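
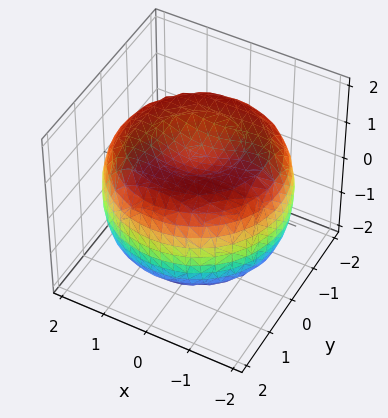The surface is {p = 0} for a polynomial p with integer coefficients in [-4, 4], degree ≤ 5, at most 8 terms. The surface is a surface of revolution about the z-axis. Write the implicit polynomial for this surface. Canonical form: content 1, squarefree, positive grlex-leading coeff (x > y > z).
x^4 + 2*x^2*y^2 + y^4 - 3*x^2 - 3*y^2 + 3*z^2 - 3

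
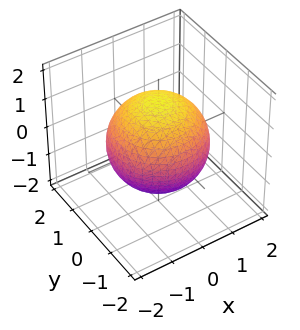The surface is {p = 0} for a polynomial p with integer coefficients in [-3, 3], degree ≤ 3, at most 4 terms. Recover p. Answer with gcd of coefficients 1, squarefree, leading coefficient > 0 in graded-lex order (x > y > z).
deg p = 2. Bounded and convex; a quadric.
Symmetries: the z ↦ −z reflection is a symmetry, so z appears only in even powers; the z-axis is an axis of rotation, so x and y enter only as x² + y².
Against the integer gridlines: a circular section at z = -1 has radius exactly 1.
Assembling these constraints gives the stated polynomial.

x^2 + y^2 + z^2 - 2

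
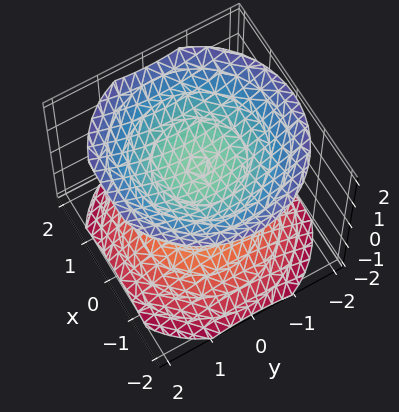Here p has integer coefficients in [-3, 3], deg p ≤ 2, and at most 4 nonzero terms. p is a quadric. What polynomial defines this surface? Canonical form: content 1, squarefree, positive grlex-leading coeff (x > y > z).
2*x^2 + 2*y^2 - 3*z^2 + 3

(a) I count 2 distinct pieces. They look like related sheets of one shape, so recover p as a whole.
(b) deg p = 2. Two separate bowl-shaped sheets opening away from each other; a quadric.
(c) By symmetry, every cross-section ⟂ z is a circle, so x, y appear only via x² + y²; the z ↦ −z reflection is a symmetry, so z appears only in even powers.
(d) Observable constraints: the z-axis gridline crossings are at z ∈ {-1, 1}; it misses every integer gridline on the x-axis; it misses every integer gridline on the y-axis.
(e) The integer polynomial consistent with all of this is the stated p.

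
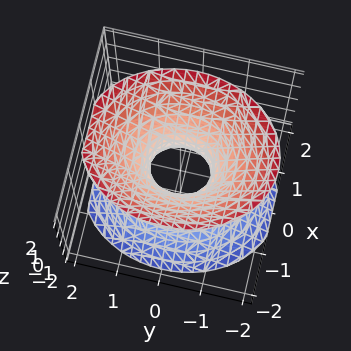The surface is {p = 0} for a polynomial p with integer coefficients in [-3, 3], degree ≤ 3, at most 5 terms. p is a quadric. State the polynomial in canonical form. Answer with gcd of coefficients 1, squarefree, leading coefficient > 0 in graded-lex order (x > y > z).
3*x^2 + 2*y^2 - 2*z^2 - 1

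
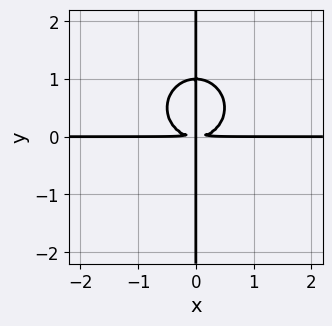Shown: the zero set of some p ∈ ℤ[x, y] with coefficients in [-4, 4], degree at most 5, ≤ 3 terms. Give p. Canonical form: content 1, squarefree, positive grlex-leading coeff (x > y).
1. deg p = 4. The shape is more complex than any degree-3 curve.
2. Against the integer gridlines: every point of the y-axis in the box is on the curve; every point of the x-axis in the box is on the curve.
3. Fitting integer coefficients to these (and the overall shape) gives p.

x^3*y + x*y^3 - x*y^2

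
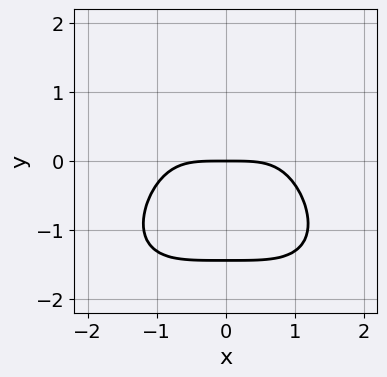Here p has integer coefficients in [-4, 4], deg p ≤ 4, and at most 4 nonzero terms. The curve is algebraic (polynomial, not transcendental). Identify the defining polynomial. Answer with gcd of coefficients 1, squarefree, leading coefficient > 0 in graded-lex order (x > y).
x^4 + y^4 + 3*y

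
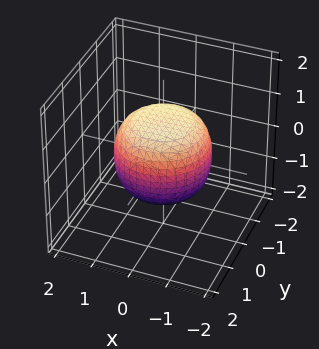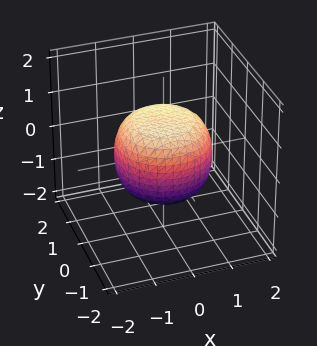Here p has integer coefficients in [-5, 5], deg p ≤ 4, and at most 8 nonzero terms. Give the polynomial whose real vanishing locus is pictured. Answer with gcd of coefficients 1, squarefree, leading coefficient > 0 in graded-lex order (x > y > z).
2*x^4 + 4*x^2*y^2 + 2*y^4 - x^2 - y^2 + 3*z^2 - 3

(a) The degree is 4 — the shape is more complex than any degree-3 surface.
(b) Symmetries: rotational symmetry about the z-axis ⇒ p depends on x, y only through x² + y².
(c) Reading off the gridlines: a circular section at z = -1 has radius between 0 and 1; among the integer gridlines, it crosses the z-axis at z ∈ {-1, 1}.
(d) Matching integer coefficients to the picture gives p.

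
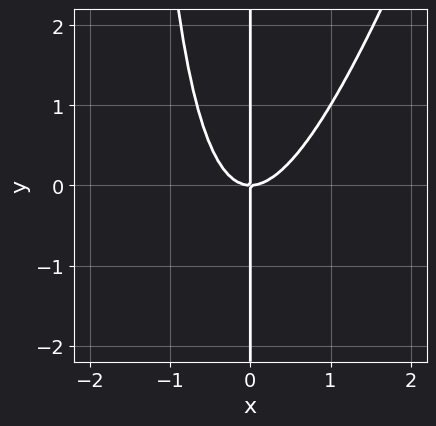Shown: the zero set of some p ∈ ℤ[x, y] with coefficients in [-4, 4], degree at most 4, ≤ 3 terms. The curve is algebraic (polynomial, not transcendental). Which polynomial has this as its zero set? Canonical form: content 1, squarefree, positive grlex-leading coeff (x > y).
(a) deg p = 3. No degree-2 curve has this shape.
(b) Observable constraints: it crosses the x-axis at the gridline x = 0; the visible y-axis segment lies entirely on the curve.
(c) Fitting integer coefficients to these (and the overall shape) gives p.

3*x^3 - x^2*y - 2*x*y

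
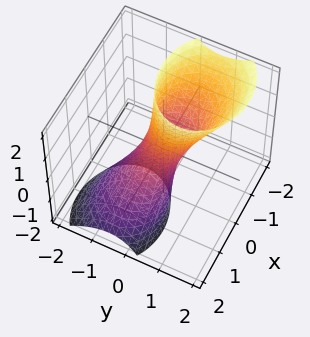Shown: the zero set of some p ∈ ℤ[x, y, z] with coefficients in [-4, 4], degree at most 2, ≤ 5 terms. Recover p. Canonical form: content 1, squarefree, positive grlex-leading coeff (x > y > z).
deg p = 2.
Checking where it meets the axes: no z-intercept at any integer in the box.
Fitting integer coefficients to these (and the overall shape) gives p.

2*x^2 + 2*x*z + 3*y^2 - 2*y*z - 1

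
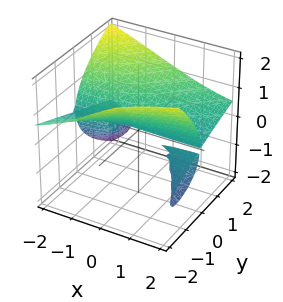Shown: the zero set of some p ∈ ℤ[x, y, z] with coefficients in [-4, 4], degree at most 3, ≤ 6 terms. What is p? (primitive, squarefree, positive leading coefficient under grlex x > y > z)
First, I count 3 distinct pieces. They look like related sheets of one shape, so recover p as a whole.
Then, degree: no degree-2 surface has this shape, so deg p = 3.
Next, observable constraints: one y-axis crossing is at y = 0; every point of the x-axis in the box is on the surface; one z-axis crossing is at z = 0.
Finally, assembling these constraints gives the stated polynomial.

3*x*y*z + y*z^2 + 3*z^3 - 2*y^2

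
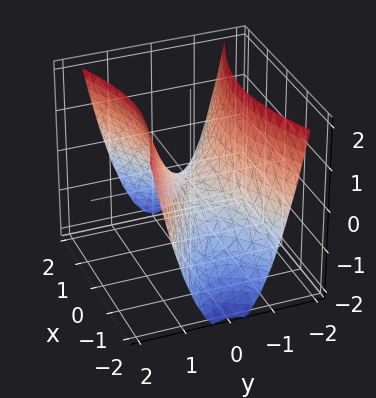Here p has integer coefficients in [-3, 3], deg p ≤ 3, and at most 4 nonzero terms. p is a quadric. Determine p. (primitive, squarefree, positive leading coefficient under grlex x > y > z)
x^2 - 3*y^2 + 2*z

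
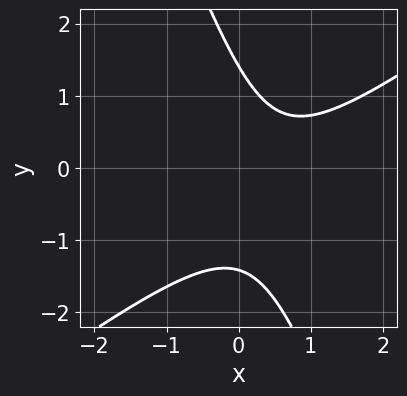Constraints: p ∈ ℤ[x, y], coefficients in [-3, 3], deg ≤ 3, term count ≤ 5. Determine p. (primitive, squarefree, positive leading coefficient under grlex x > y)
deg p = 2.
Observable constraints: it misses every integer gridline on the x-axis.
Solving for integer coefficients yields p as stated.

2*x^2 - 2*x*y - y^2 - 2*x + 2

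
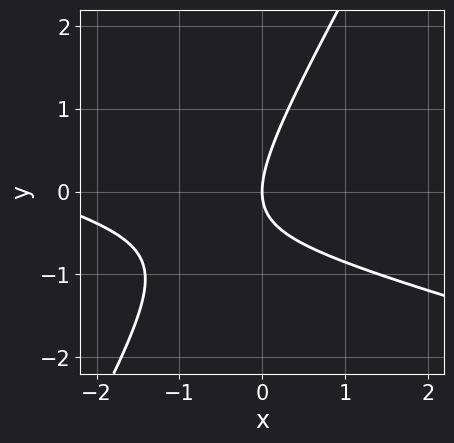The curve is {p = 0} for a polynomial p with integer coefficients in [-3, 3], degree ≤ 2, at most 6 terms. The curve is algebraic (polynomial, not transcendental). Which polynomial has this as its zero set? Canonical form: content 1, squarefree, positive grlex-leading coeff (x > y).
x^2 + 3*x*y - 2*y^2 + 3*x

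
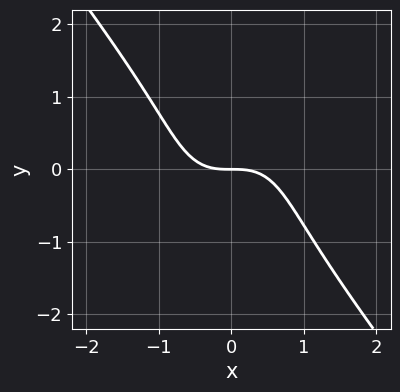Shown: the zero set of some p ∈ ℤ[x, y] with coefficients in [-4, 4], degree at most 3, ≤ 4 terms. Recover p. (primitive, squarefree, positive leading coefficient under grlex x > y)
2*x^3 + y^3 + 2*y

First, deg p = 3.
Then, from the axis intercepts and sections: it crosses the y-axis at the gridline y = 0; one x-axis crossing is at x = 0.
Finally, assembling these constraints gives the stated polynomial.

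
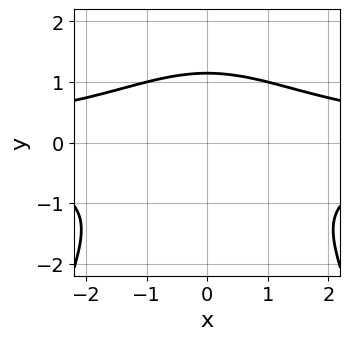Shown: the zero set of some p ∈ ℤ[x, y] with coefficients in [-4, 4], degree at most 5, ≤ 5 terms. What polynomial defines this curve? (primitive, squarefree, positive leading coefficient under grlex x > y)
x^2*y^2 + 2*y^3 - 3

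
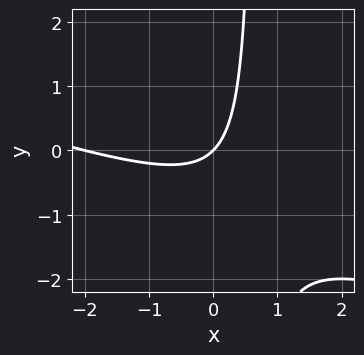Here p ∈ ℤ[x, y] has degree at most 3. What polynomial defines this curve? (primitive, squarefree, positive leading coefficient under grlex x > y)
1. The degree is 2 — the shape is more complex than any degree-1 curve.
2. Against the integer gridlines: among the integer gridlines, it crosses the x-axis at x ∈ {-2, 0}; it crosses the y-axis at the gridline y = 0.
3. Matching integer coefficients to the picture gives p.

x^2 + 3*x*y + 2*x - 2*y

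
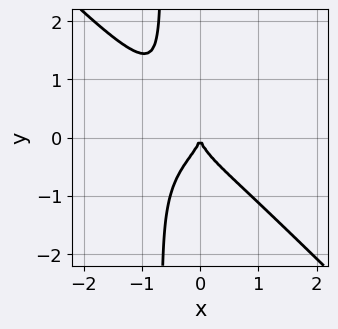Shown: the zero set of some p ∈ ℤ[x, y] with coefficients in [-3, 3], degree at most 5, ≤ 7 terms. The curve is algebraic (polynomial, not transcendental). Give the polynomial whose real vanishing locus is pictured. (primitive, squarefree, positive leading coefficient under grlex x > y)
1. deg p = 4.
2. Reading off the gridlines: it meets the x-axis at x = 0 (among the integer gridlines); it meets the y-axis at y = 0 (among the integer gridlines).
3. The integer polynomial consistent with all of this is the stated p.

3*x^4 + 3*x*y^3 + 2*x^3 + 2*y^3 + 2*x^2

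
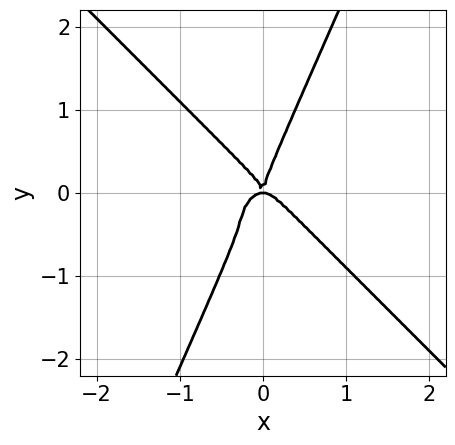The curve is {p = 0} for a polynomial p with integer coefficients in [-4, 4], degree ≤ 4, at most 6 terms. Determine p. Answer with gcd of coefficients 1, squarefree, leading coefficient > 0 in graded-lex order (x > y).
3*x^4 + 2*x*y^3 - y^4 + x^2*y

1. deg p = 4.
2. Reading off the gridlines: one y-axis crossing is at y = 0; it meets the x-axis at x = 0 (among the integer gridlines).
3. Together with the visible shape, these determine p as stated.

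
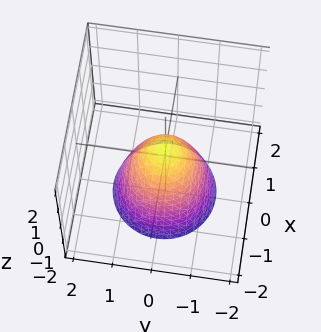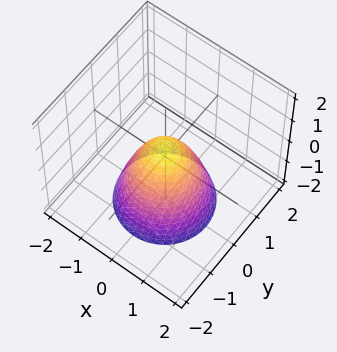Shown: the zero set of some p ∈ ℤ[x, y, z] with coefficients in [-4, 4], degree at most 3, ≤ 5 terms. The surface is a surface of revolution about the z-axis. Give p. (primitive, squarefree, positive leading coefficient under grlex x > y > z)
1. The degree is 2 — no degree-1 surface has this shape.
2. Symmetry: the z-axis is an axis of rotation, so x and y enter only as x² + y².
3. Against the integer gridlines: a circular section at z = -2 has radius between 1 and 2.
4. Matching integer coefficients to the picture gives p.

3*x^2 + 3*y^2 + 2*z - 1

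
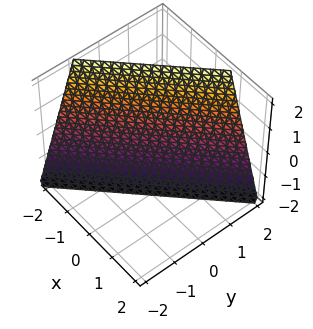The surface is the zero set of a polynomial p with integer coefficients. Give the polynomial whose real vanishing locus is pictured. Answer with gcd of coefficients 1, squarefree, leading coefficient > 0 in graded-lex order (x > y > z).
First, degree: every cross-section is a straight line — this is a plane, so deg p = 1.
Then, against the integer gridlines: it meets the z-axis at z = -2 (among the integer gridlines).
Finally, together with the visible shape, these determine p as stated.

3*x - 3*y + z + 2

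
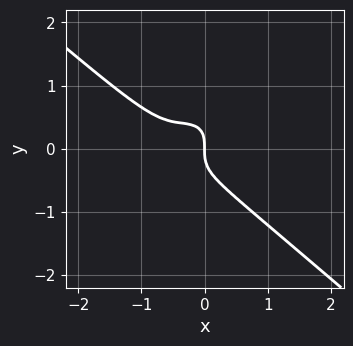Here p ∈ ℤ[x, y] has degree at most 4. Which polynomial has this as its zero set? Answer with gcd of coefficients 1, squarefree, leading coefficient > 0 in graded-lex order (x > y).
(a) The degree is 3 — no degree-2 curve has this shape.
(b) Reading off the gridlines: it meets the y-axis at y = 0 (among the integer gridlines); it meets the x-axis at x = 0 (among the integer gridlines).
(c) The integer polynomial consistent with all of this is the stated p.

2*x^3 - x*y^2 + 2*y^3 + 2*x^2 + x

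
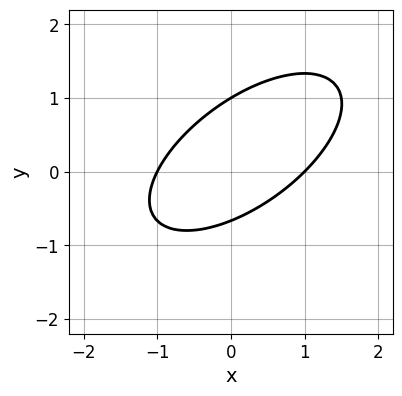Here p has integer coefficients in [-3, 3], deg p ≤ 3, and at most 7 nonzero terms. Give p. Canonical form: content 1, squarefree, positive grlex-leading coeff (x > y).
First, deg p = 2. No degree-1 curve has this shape.
Then, reading off the gridlines: one y-axis crossing is at y = 1; the x-axis gridline crossings are at x ∈ {-1, 1}.
Finally, fitting integer coefficients to these (and the overall shape) gives p.

2*x^2 - 3*x*y + 3*y^2 - y - 2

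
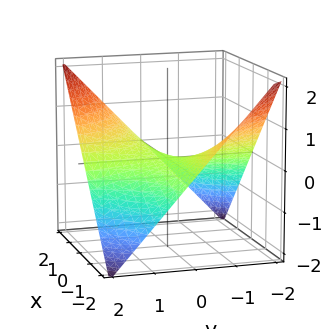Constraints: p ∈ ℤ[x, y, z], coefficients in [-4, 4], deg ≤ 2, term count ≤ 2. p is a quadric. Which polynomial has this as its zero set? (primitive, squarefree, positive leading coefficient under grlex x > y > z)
(a) Degree: a saddle surface; a quadric, so deg p = 2.
(b) From the visible intercepts: the visible y-axis segment lies entirely on the surface; one z-axis crossing is at z = 0; the visible x-axis segment lies entirely on the surface.
(c) Fitting integer coefficients to these (and the overall shape) gives p.

x*y - 2*z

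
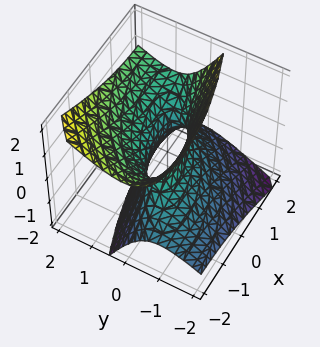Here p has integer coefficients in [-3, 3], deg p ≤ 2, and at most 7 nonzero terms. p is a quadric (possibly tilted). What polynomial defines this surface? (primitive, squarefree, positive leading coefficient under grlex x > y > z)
x^2 - 2*x*y + 3*y^2 - 3*y*z - 2*z^2 - 1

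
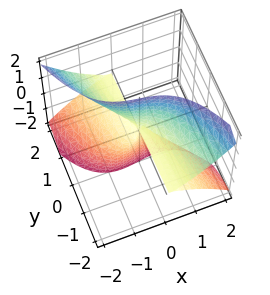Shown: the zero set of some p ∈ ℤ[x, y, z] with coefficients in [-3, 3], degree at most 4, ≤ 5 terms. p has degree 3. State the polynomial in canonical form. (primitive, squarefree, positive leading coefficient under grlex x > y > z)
2*x^3 + 3*y*z^2 + x*z

(a) deg p = 3. The shape is more complex than any degree-2 surface.
(b) Checking where it meets the axes: the visible z-axis segment lies entirely on the surface; every point of the y-axis in the box is on the surface.
(c) These observations pin down the coefficients.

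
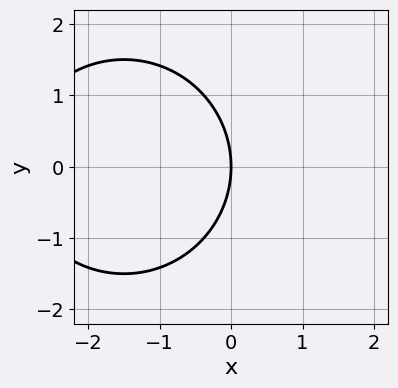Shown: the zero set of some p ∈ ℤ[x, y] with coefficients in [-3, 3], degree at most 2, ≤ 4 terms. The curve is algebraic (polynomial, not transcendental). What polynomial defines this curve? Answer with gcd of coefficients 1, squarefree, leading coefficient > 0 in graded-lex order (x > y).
(a) The degree is 2 — a generic line meets the curve in up to 2 points.
(b) Symmetries: mirror symmetry y ↦ −y ⇒ only even powers of y.
(c) Reading off the gridlines: it crosses the x-axis at the gridline x = 0; it crosses the y-axis at the gridline y = 0.
(d) These observations pin down the coefficients.

x^2 + y^2 + 3*x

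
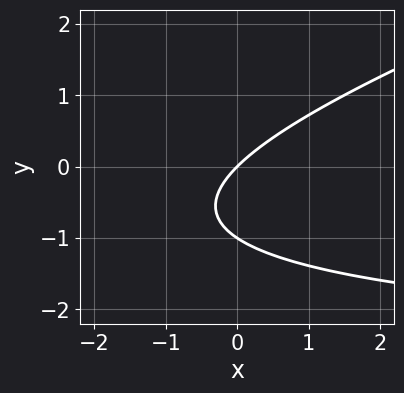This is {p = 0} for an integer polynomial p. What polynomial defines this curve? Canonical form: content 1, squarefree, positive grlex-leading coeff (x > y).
x*y - 3*y^2 + 3*x - 3*y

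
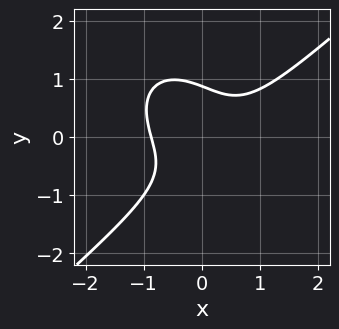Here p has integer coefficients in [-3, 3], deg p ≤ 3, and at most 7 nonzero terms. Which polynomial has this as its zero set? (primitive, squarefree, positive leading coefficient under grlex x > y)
1. The degree is 3 — no degree-2 curve has this shape.
2. Putting this together gives p.

3*x^3 - x^2*y - 3*y^3 - 3*x*y + 2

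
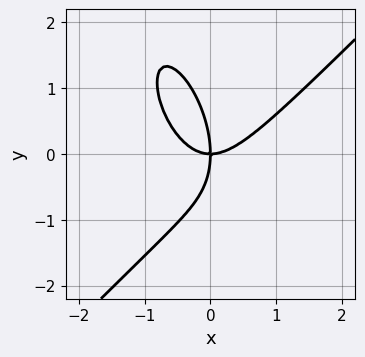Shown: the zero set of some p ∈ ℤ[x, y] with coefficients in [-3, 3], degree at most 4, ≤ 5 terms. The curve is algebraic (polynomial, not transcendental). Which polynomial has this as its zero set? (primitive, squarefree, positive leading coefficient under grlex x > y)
First, the degree is 3 — a generic line meets the curve in up to 3 points.
Then, against the integer gridlines: it meets the x-axis at x = 0 (among the integer gridlines); it crosses the y-axis at the gridline y = 0.
Finally, fitting integer coefficients to these (and the overall shape) gives p.

3*x^3 - x^2*y - x*y^2 - y^3 - 3*x*y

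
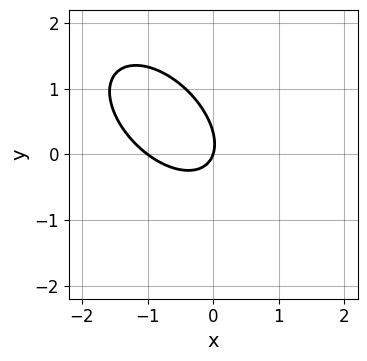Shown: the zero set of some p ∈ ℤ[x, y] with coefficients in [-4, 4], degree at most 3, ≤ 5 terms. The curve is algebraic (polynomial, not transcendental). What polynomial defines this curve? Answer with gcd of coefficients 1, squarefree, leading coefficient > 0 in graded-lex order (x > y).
3*x^2 + 3*x*y + 3*y^2 + 3*x - y

First, deg p = 2.
Next, observable constraints: one y-axis crossing is at y = 0; the x-axis gridline crossings are at x ∈ {-1, 0}.
Finally, solving for integer coefficients yields p as stated.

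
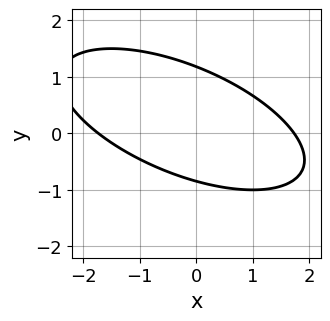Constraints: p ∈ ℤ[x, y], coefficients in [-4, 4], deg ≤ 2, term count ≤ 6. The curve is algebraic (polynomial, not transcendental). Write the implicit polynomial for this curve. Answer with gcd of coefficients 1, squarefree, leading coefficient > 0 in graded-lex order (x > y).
x^2 + 2*x*y + 3*y^2 - y - 3

First, deg p = 2. The shape is more complex than any degree-1 curve.
Finally, solving for integer coefficients yields p as stated.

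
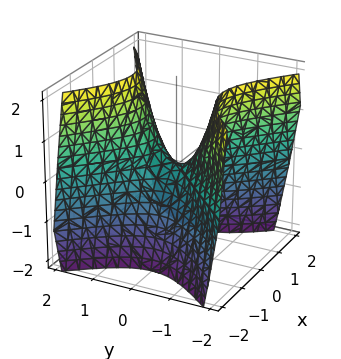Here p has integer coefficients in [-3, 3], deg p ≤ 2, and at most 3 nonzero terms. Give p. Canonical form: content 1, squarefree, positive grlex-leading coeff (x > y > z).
Degree: a saddle surface; a quadric, so deg p = 2.
Symmetries: the y ↦ −y reflection is a symmetry, so y appears only in even powers; mirror symmetry x ↦ −x ⇒ only even powers of x.
Observable constraints: it crosses the x-axis at the gridline x = 0; it meets the y-axis at y = 0 (among the integer gridlines).
Putting this together gives p.

3*x^2 - 3*y^2 + 2*z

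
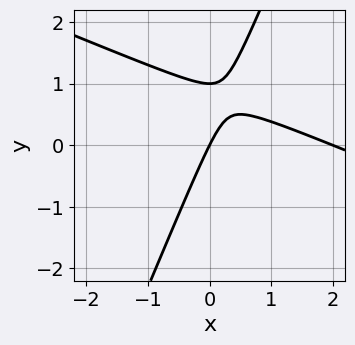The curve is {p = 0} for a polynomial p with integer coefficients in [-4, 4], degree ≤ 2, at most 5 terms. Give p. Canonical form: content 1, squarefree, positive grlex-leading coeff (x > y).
x^2 + 2*x*y - y^2 - 2*x + y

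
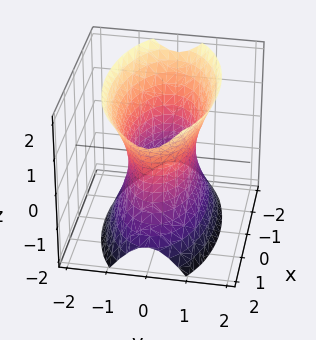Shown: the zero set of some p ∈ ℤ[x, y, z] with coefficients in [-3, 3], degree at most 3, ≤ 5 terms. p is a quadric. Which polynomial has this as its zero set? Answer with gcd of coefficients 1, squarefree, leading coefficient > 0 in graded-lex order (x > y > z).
deg p = 2. One connected sheet with a waist; a quadric.
Symmetries: mirror symmetry x ↦ −x ⇒ only even powers of x; the y ↦ −y reflection is a symmetry, so y appears only in even powers; the z ↦ −z reflection is a symmetry, so z appears only in even powers.
Against the integer gridlines: it misses every integer gridline on the z-axis.
Solving for integer coefficients yields p as stated.

x^2 + 3*y^2 - z^2 - 2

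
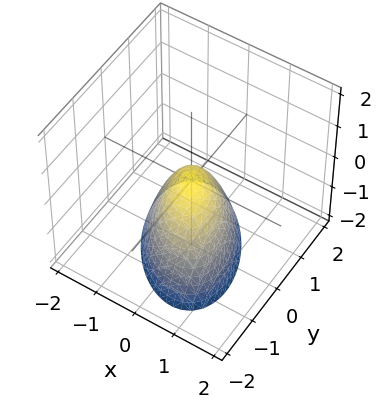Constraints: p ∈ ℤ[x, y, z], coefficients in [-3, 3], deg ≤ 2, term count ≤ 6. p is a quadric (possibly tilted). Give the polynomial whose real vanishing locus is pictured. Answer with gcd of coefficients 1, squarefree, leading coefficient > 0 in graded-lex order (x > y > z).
3*x^2 + 2*x*y + 2*y^2 + 2*z

(a) deg p = 2.
(b) From the visible intercepts: it crosses the x-axis at the gridline x = 0; it crosses the y-axis at the gridline y = 0; one z-axis crossing is at z = 0.
(c) The integer polynomial consistent with all of this is the stated p.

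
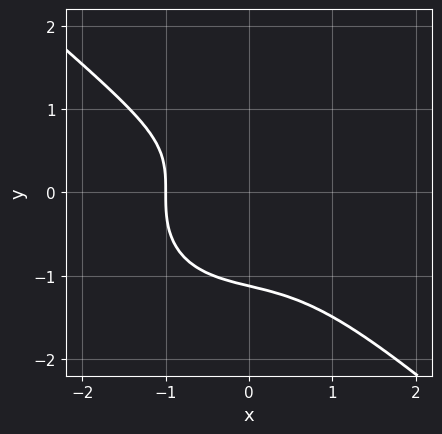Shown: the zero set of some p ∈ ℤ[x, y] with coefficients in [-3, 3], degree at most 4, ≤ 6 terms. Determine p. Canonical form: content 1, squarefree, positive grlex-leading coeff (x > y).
2*x^3 + 3*y^3 - 2*x*y - 2*y + 2

(a) The degree is 3 — the shape is more complex than any degree-2 curve.
(b) Against the integer gridlines: it crosses the x-axis at the gridline x = -1.
(c) Fitting integer coefficients to these (and the overall shape) gives p.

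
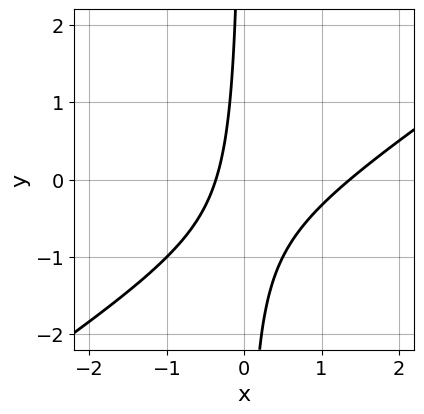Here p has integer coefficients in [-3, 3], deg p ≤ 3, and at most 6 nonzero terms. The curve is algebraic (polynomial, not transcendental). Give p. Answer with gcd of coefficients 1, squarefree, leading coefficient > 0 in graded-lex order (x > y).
Degree: the shape is more complex than any degree-1 curve, so deg p = 2.
Observable constraints: no y-intercept at any integer in the box.
Matching integer coefficients to the picture gives p.

2*x^2 - 3*x*y - 2*x - 1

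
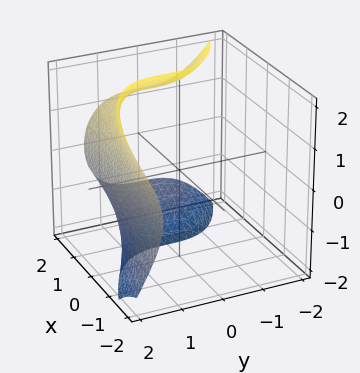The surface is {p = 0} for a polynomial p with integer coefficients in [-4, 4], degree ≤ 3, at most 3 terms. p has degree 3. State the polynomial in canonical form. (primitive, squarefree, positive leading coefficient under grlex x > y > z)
x*z^2 + y^3 - 3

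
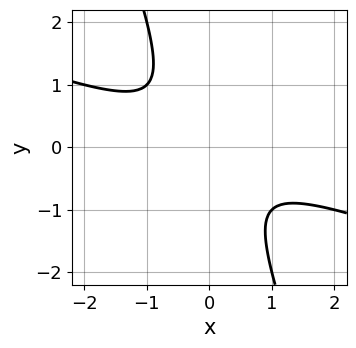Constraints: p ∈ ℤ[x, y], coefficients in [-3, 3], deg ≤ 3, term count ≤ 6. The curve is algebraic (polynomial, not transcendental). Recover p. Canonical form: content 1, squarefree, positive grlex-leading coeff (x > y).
x^2 + 3*x*y + y^2 + 1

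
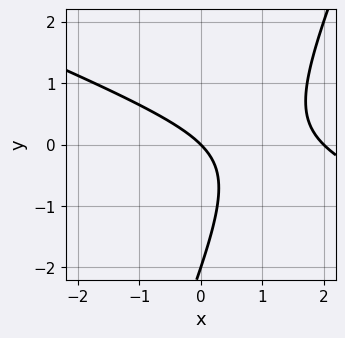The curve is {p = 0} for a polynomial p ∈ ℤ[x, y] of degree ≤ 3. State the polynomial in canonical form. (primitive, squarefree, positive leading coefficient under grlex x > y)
First, deg p = 2. The shape is more complex than any degree-1 curve.
Next, observable constraints: among the integer gridlines, it crosses the y-axis at y ∈ {-2, 0}; the x-axis gridline crossings are at x ∈ {0, 2}.
Finally, assembling these constraints gives the stated polynomial.

x^2 + 2*x*y - y^2 - 2*x - 2*y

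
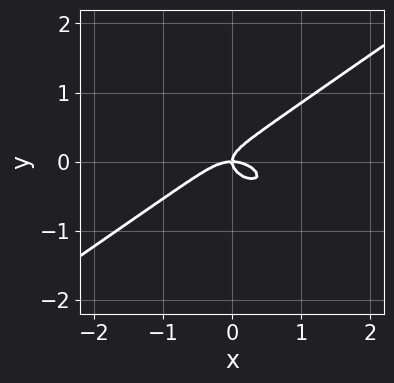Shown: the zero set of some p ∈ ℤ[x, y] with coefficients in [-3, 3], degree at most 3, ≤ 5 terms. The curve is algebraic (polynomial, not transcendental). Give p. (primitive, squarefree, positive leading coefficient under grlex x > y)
x^3 - 3*y^3 + x*y

First, deg p = 3. No degree-2 curve has this shape.
Then, reading off the gridlines: it meets the y-axis at y = 0 (among the integer gridlines); it crosses the x-axis at the gridline x = 0.
Finally, together with the visible shape, these determine p as stated.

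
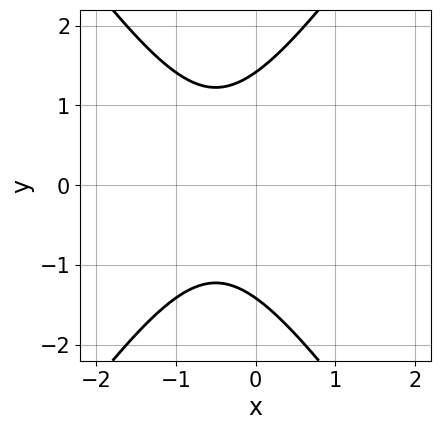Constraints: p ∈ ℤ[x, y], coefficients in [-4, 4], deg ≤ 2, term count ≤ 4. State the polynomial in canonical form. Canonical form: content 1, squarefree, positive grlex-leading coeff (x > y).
2*x^2 - y^2 + 2*x + 2

First, degree: a generic line meets the curve in up to 2 points, so deg p = 2.
Then, symmetries: mirror symmetry y ↦ −y ⇒ only even powers of y.
Then, observable constraints: it misses every integer gridline on the x-axis.
Finally, solving for integer coefficients yields p as stated.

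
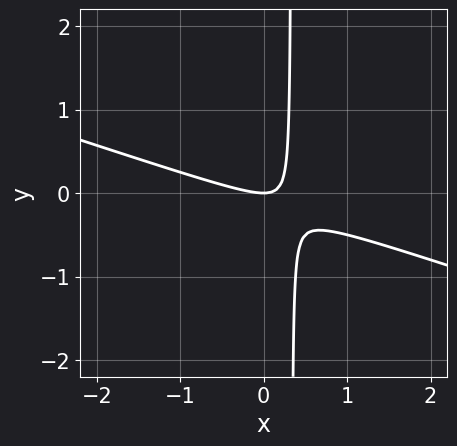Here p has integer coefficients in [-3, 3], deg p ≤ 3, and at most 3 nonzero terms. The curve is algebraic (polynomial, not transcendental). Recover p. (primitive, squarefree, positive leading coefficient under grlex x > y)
x^2 + 3*x*y - y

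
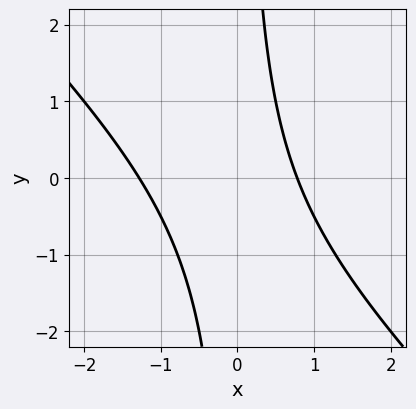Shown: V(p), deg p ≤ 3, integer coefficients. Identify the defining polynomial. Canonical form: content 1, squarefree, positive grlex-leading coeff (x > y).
2*x^2 + 2*x*y + x - 2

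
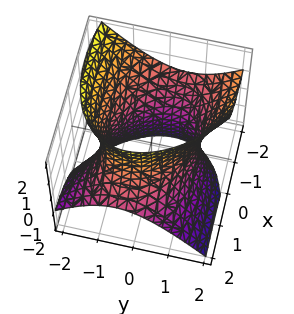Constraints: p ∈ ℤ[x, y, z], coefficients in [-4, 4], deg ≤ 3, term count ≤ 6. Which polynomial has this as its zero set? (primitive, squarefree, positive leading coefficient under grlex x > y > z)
x^2 + x*y + 2*x*z + 2*y^2 - z^2 - 3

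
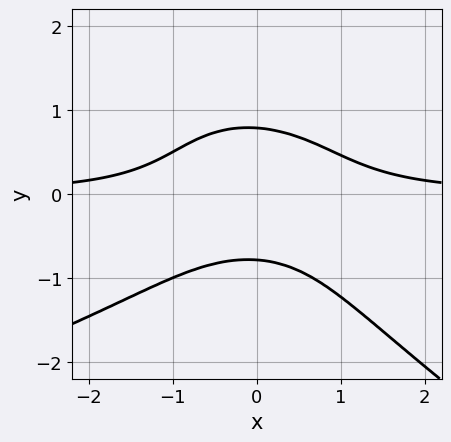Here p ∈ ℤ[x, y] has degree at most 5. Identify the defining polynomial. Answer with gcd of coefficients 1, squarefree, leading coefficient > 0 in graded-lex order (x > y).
x*y^3 + 2*y^4 + 3*x^2*y + 2*y^2 - 2

First, the degree is 4 — a generic line meets the curve in up to 4 points.
Then, reading off the gridlines: it misses every integer gridline on the x-axis.
Finally, together with the visible shape, these determine p as stated.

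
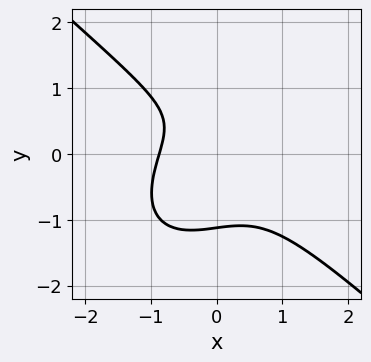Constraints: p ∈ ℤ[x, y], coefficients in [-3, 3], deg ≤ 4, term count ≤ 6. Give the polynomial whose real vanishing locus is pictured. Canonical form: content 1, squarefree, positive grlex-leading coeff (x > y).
3*x^3 - x*y^2 + 3*y^3 - 2*y + 2

First, degree: the shape is more complex than any degree-2 curve, so deg p = 3.
Finally, matching integer coefficients to the picture gives p.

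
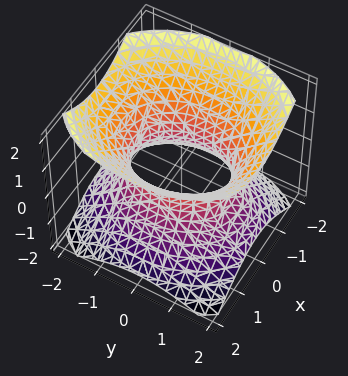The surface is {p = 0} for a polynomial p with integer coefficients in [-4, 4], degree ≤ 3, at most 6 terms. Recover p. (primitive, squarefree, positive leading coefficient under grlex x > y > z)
3*x^2 + 2*y^2 - 3*z^2 - 3

deg p = 2.
Symmetries: mirror symmetry z ↦ −z ⇒ only even powers of z; the y ↦ −y reflection is a symmetry, so y appears only in even powers; it's symmetric under x → −x, forcing even powers of x.
From the visible intercepts: the x-axis gridline crossings are at x ∈ {-1, 1}; the surface avoids every integer z-axis point in the box.
Matching integer coefficients to the picture gives p.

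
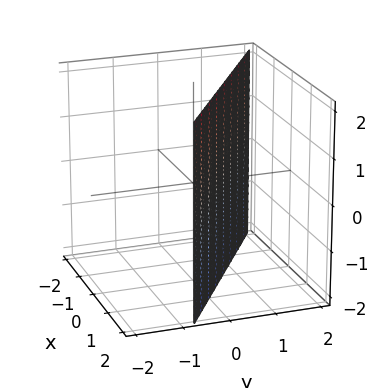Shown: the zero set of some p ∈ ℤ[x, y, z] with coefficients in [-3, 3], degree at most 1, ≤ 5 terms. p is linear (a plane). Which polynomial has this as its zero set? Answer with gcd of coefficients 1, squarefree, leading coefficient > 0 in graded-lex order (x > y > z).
2*x + 3*y - 2

(a) deg p = 1.
(b) From the axis intercepts and sections: the surface avoids every integer z-axis point in the box; it crosses the x-axis at the gridline x = 1.
(c) Putting this together gives p.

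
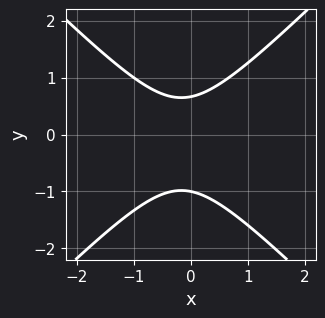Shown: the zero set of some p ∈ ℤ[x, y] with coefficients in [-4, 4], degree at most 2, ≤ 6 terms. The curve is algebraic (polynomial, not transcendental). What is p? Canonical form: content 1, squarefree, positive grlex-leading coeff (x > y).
3*x^2 - 3*y^2 + x - y + 2

(a) The degree is 2 — the shape is more complex than any degree-1 curve.
(b) Reading off the gridlines: no x-intercept at any integer in the box; it meets the y-axis at y = -1 (among the integer gridlines).
(c) Fitting integer coefficients to these (and the overall shape) gives p.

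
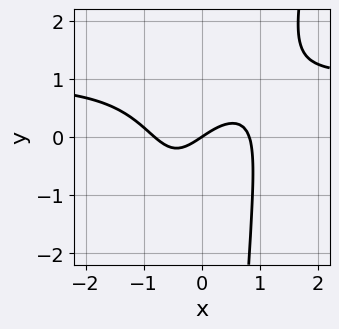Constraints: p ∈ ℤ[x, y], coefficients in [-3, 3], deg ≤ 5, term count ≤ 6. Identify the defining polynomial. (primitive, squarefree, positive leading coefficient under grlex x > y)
The degree is 4 — a generic line meets the curve in up to 4 points.
Reading off the gridlines: it crosses the x-axis at the gridline x = 0; it crosses the y-axis at the gridline y = 0.
Together with the visible shape, these determine p as stated.

3*x^3*y - x^2*y^2 - 3*x^3 + 2*x - 3*y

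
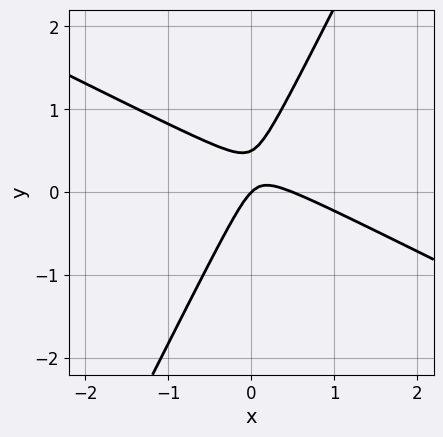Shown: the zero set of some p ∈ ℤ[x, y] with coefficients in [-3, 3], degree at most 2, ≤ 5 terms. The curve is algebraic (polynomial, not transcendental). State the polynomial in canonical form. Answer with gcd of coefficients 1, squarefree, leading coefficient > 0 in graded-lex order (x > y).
2*x^2 + 3*x*y - 2*y^2 - x + y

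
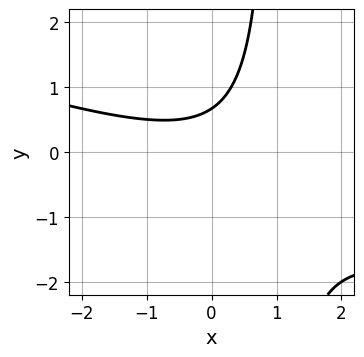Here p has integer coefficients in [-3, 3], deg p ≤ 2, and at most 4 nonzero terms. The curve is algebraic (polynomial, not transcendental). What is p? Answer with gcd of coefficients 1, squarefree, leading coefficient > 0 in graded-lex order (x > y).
x^2 + 3*x*y - 3*y + 2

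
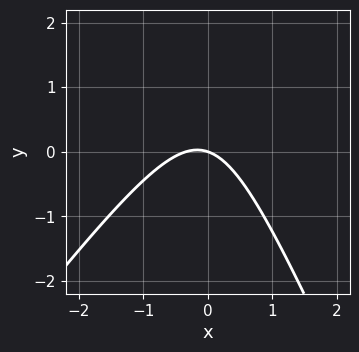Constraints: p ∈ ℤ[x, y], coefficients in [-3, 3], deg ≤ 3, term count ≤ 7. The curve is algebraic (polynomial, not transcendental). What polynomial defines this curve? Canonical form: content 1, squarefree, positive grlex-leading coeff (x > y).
3*x^2 - x*y - y^2 + x + 3*y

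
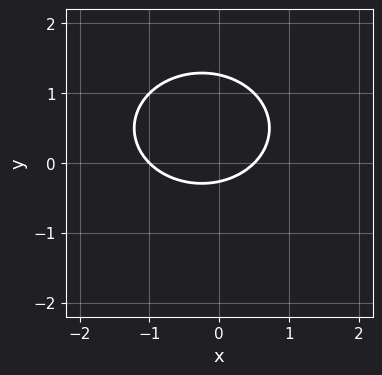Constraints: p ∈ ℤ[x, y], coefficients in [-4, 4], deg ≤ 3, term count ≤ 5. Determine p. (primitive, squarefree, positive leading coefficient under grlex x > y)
First, the degree is 2 — no degree-1 curve has this shape.
Then, from the axis intercepts and sections: one x-axis crossing is at x = -1.
Finally, matching integer coefficients to the picture gives p.

2*x^2 + 3*y^2 + x - 3*y - 1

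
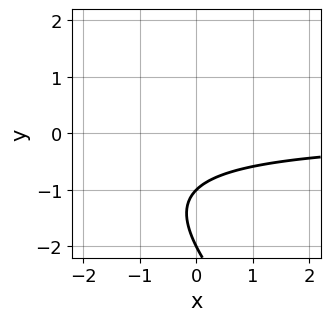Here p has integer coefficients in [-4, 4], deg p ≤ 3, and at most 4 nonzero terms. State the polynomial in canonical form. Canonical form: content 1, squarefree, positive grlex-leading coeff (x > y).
Degree: the shape is more complex than any degree-1 curve, so deg p = 2.
Reading off the gridlines: the curve avoids every integer x-axis point in the box; among the integer gridlines, it crosses the y-axis at y ∈ {-2, -1}.
The integer polynomial consistent with all of this is the stated p.

x*y + y^2 + 3*y + 2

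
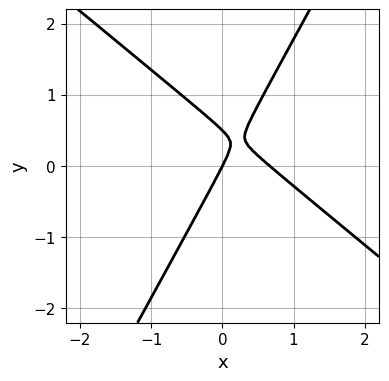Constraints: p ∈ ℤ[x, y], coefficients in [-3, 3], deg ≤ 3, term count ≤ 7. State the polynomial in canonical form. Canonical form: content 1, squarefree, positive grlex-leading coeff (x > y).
Degree: no degree-1 curve has this shape, so deg p = 2.
From the axis intercepts and sections: it crosses the y-axis at the gridline y = 0; one x-axis crossing is at x = 0.
Fitting integer coefficients to these (and the overall shape) gives p.

3*x^2 + 2*x*y - 2*y^2 - 2*x + y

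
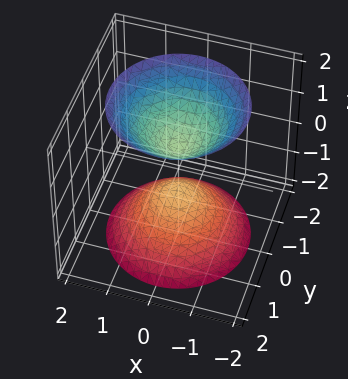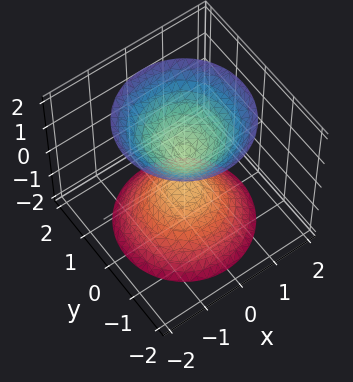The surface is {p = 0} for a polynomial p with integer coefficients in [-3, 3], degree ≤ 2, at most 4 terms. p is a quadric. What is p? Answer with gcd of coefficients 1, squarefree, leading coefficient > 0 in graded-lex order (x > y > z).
3*x^2 + 3*y^2 - 2*z^2 + 1

The picture has 2 separate pieces. They look like related sheets of one shape, so recover p as a whole.
Degree: two separate bowl-shaped sheets opening away from each other; a quadric, so deg p = 2.
Symmetries: rotational symmetry about the z-axis ⇒ p depends on x, y only through x² + y²; mirror symmetry z ↦ −z ⇒ only even powers of z.
From the axis intercepts and sections: it misses every integer gridline on the x-axis; the surface avoids every integer y-axis point in the box.
Matching integer coefficients to the picture gives p.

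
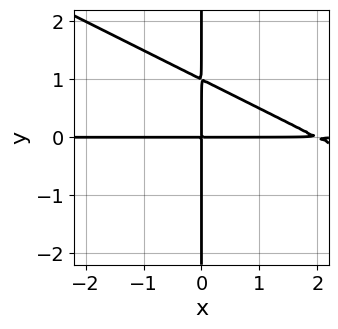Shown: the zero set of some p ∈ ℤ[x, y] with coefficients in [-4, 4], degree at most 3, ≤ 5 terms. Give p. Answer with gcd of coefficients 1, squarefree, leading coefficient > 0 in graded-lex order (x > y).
x^2*y + 2*x*y^2 - 2*x*y

First, the degree is 3 — the shape is more complex than any degree-2 curve.
Next, observable constraints: the visible y-axis segment lies entirely on the curve; every point of the x-axis in the box is on the curve.
Finally, these observations pin down the coefficients.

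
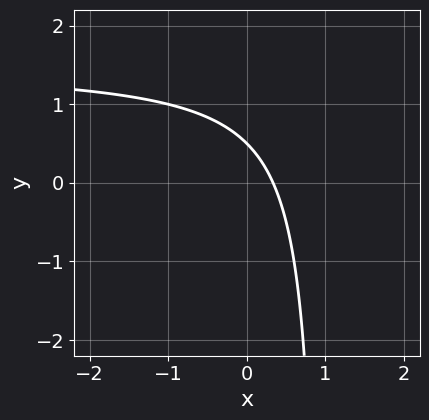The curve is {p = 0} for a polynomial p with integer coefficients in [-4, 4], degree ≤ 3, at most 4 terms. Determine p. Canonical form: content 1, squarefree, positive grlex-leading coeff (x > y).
2*x*y - 3*x - 2*y + 1

Degree: a generic line meets the curve in up to 2 points, so deg p = 2.
Putting this together gives p.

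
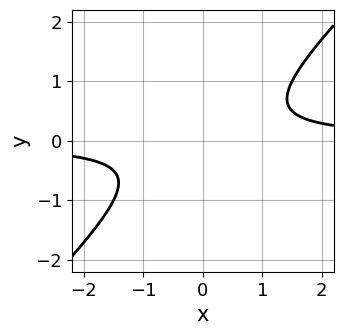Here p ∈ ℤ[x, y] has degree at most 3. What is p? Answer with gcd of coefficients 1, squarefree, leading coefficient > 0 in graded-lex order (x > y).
2*x*y - 2*y^2 - 1

1. Degree: no degree-1 curve has this shape, so deg p = 2.
2. From the axis intercepts and sections: it misses every integer gridline on the y-axis; no x-intercept at any integer in the box.
3. Matching integer coefficients to the picture gives p.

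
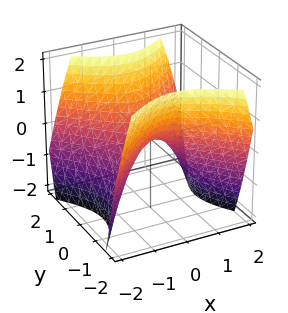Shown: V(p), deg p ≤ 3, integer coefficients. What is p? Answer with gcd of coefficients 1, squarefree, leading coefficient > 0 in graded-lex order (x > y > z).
x^2 - y^2 + z

(a) The degree is 2 — a hyperbolic paraboloid; a quadric.
(b) Symmetries: the x ↦ −x reflection is a symmetry, so x appears only in even powers; the y ↦ −y reflection is a symmetry, so y appears only in even powers.
(c) Reading off the gridlines: one z-axis crossing is at z = 0; one y-axis crossing is at y = 0; it meets the x-axis at x = 0 (among the integer gridlines).
(d) Together with the visible shape, these determine p as stated.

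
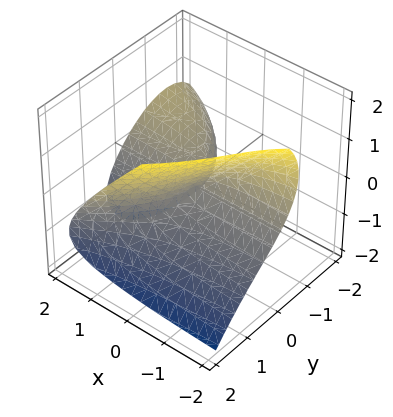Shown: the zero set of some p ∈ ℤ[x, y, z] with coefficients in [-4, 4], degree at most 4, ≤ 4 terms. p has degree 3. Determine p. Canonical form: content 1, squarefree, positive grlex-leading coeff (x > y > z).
y^3 - 3*x*y - 3*x*z - 3*z^2

First, I count 2 distinct pieces. They look like related sheets of one shape, so recover p as a whole.
Then, degree: a generic line meets the surface in up to 3 points, so deg p = 3.
Next, from the visible intercepts: it crosses the y-axis at the gridline y = 0; every point of the x-axis in the box is on the surface; one z-axis crossing is at z = 0.
Finally, matching integer coefficients to the picture gives p.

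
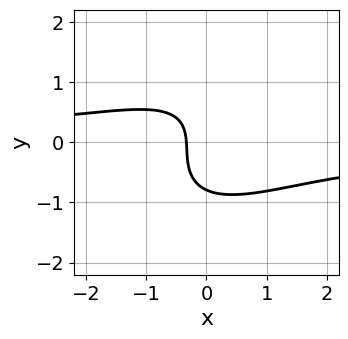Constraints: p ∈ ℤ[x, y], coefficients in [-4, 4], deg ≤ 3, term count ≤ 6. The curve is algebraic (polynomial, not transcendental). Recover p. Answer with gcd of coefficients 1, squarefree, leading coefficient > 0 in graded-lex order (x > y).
2*x^2*y - 2*x*y^2 + 2*y^3 + 3*x + 1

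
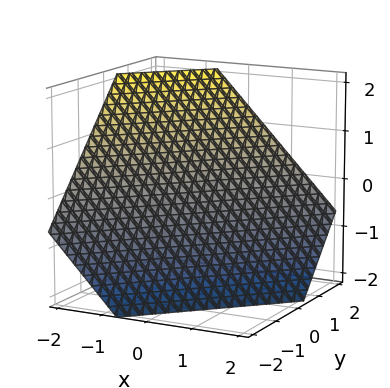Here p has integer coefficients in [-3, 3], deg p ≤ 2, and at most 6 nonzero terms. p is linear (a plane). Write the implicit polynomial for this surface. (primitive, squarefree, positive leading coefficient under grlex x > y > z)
3*x - 3*y + 3*z + 2

Degree: every cross-section is a straight line — this is a plane, so deg p = 1.
Solving for integer coefficients yields p as stated.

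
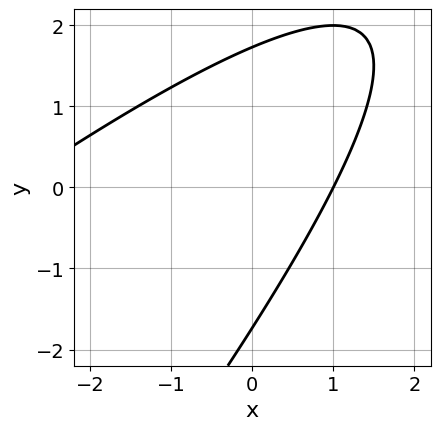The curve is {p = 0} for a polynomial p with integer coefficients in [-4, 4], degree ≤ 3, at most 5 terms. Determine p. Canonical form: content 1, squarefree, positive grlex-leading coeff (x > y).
x^2 - 2*x*y + y^2 + 2*x - 3

First, deg p = 2.
Then, from the axis intercepts and sections: one x-axis crossing is at x = 1.
Finally, matching integer coefficients to the picture gives p.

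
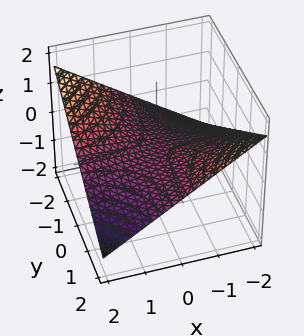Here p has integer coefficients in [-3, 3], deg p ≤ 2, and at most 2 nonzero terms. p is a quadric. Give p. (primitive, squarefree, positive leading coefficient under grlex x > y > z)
x*y + 3*z

1. Degree: a saddle surface; a quadric, so deg p = 2.
2. From the axis intercepts and sections: one z-axis crossing is at z = 0; the visible y-axis segment lies entirely on the surface.
3. Fitting integer coefficients to these (and the overall shape) gives p.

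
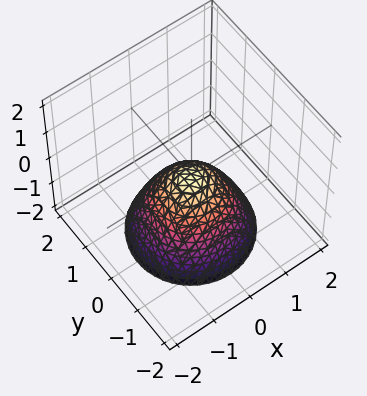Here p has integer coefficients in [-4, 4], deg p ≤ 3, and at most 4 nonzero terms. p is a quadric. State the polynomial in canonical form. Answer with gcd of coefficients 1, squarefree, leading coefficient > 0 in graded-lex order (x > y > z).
x^2 + y^2 + z

(a) The degree is 2 — a single bowl opening along one axis; a quadric.
(b) Symmetries: rotational symmetry about the z-axis ⇒ p depends on x, y only through x² + y².
(c) Reading off the gridlines: one z-axis crossing is at z = 0; one x-axis crossing is at x = 0; a circular section at z = -2 has radius between 1 and 2.
(d) Together with the visible shape, these determine p as stated.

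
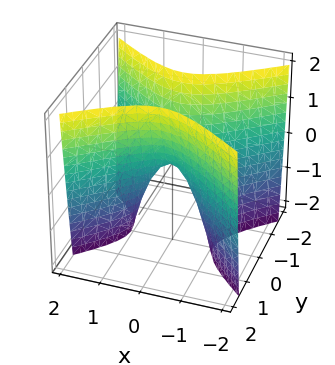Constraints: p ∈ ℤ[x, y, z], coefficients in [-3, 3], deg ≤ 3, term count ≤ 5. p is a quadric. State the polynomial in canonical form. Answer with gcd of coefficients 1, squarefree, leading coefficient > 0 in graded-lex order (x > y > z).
1. deg p = 2. A saddle surface; a quadric.
2. Symmetries: mirror symmetry y ↦ −y ⇒ only even powers of y; the x ↦ −x reflection is a symmetry, so x appears only in even powers.
3. From the axis intercepts and sections: it meets the z-axis at z = 0 (among the integer gridlines); it meets the y-axis at y = 0 (among the integer gridlines).
4. The integer polynomial consistent with all of this is the stated p.

2*x^2 - 3*y^2 + z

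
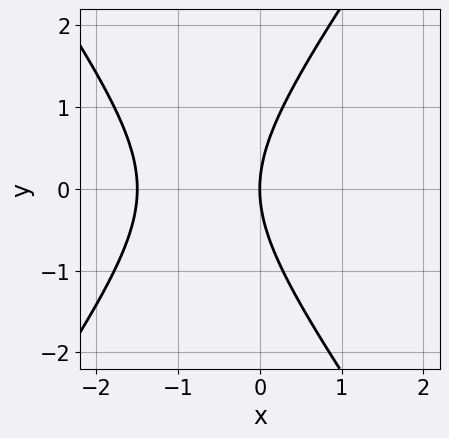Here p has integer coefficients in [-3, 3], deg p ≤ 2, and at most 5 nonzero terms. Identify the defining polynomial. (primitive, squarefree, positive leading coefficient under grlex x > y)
1. deg p = 2.
2. Symmetries: it's symmetric under y → −y, forcing even powers of y.
3. Against the integer gridlines: it meets the y-axis at y = 0 (among the integer gridlines); one x-axis crossing is at x = 0.
4. Solving for integer coefficients yields p as stated.

2*x^2 - y^2 + 3*x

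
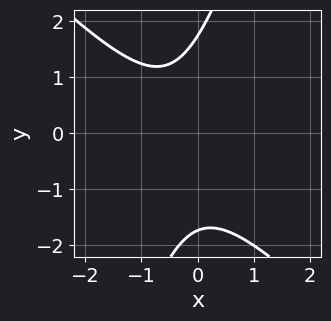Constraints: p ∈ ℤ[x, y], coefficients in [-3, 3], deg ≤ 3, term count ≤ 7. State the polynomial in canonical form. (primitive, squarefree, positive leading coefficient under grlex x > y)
3*x^2 + 2*x*y - y^2 + 2*x + 3

(a) deg p = 2.
(b) Against the integer gridlines: it misses every integer gridline on the x-axis.
(c) These observations pin down the coefficients.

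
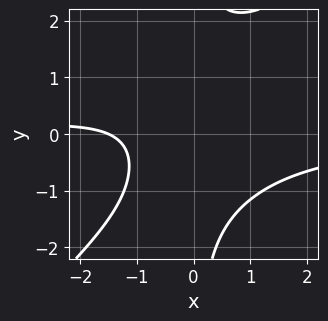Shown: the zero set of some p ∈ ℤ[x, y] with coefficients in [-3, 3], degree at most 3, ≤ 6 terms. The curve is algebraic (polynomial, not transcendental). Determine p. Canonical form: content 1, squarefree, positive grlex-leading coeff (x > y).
Degree: a generic line meets the curve in up to 3 points, so deg p = 3.
Against the integer gridlines: no y-intercept at any integer in the box.
Fitting integer coefficients to these (and the overall shape) gives p.

2*x^2*y - 2*x*y^2 + 2*x + 3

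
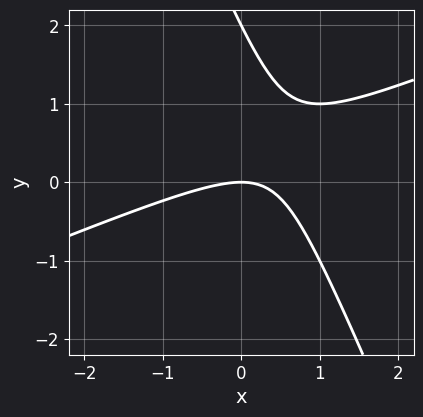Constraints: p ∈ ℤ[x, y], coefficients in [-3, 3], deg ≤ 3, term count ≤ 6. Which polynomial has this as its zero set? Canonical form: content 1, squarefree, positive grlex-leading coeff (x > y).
First, the degree is 2 — a generic line meets the curve in up to 2 points.
Next, observable constraints: it crosses the x-axis at the gridline x = 0; among the integer gridlines, it crosses the y-axis at y ∈ {0, 2}.
Finally, putting this together gives p.

x^2 - 2*x*y - y^2 + 2*y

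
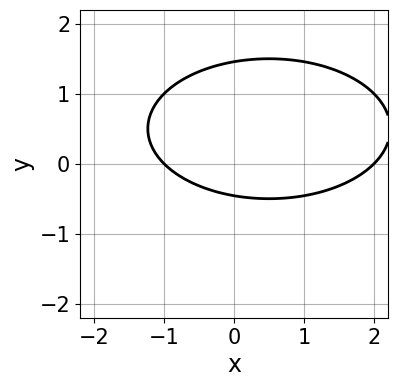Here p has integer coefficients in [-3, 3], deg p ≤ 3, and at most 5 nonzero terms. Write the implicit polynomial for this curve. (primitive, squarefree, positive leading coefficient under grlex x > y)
x^2 + 3*y^2 - x - 3*y - 2

Degree: a generic line meets the curve in up to 2 points, so deg p = 2.
Checking where it meets the axes: among the integer gridlines, it crosses the x-axis at x ∈ {-1, 2}.
Fitting integer coefficients to these (and the overall shape) gives p.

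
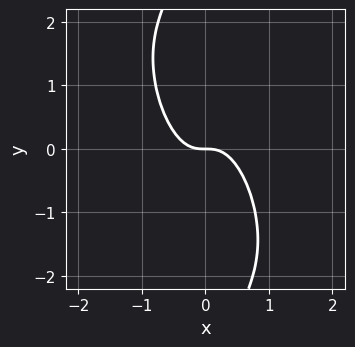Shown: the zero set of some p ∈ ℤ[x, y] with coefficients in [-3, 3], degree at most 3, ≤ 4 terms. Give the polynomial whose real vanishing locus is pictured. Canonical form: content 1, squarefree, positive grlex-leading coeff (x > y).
(a) deg p = 3. A generic line meets the curve in up to 3 points.
(b) Reading off the gridlines: it meets the x-axis at x = 0 (among the integer gridlines); it crosses the y-axis at the gridline y = 0.
(c) Fitting integer coefficients to these (and the overall shape) gives p.

3*x^3 + 2*x^2*y + x*y^2 + y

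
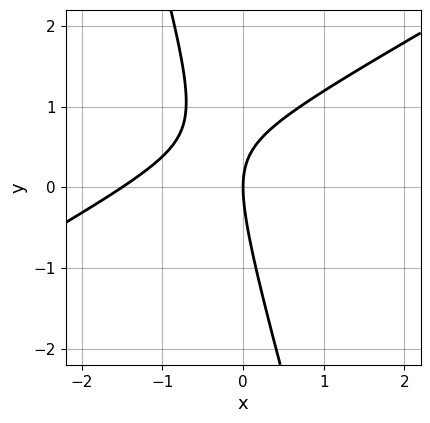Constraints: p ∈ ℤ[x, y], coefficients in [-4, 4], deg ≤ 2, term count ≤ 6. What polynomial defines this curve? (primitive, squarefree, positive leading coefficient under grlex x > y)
(a) The degree is 2 — a generic line meets the curve in up to 2 points.
(b) From the axis intercepts and sections: one y-axis crossing is at y = 0; it meets the x-axis at x = 0 (among the integer gridlines).
(c) These observations pin down the coefficients.

2*x^2 - 3*x*y - y^2 + 3*x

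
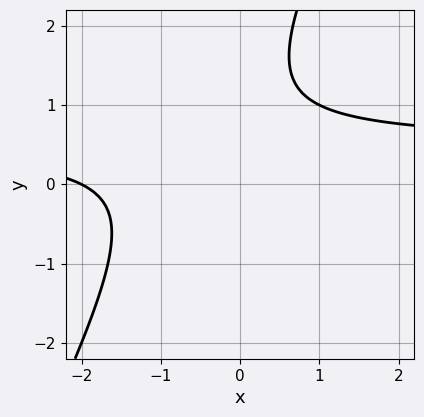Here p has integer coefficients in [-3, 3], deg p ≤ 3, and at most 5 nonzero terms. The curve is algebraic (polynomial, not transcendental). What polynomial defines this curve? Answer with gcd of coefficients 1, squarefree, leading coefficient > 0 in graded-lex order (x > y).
The degree is 2 — the shape is more complex than any degree-1 curve.
Observable constraints: it crosses the x-axis at the gridline x = -2; it misses every integer gridline on the y-axis.
Putting this together gives p.

2*x*y - y^2 - x + 2*y - 2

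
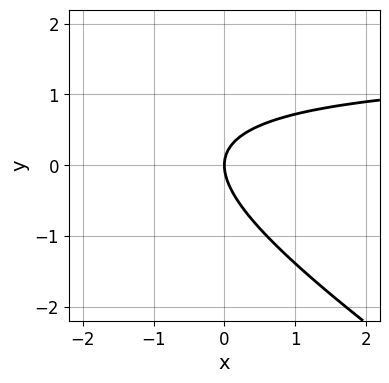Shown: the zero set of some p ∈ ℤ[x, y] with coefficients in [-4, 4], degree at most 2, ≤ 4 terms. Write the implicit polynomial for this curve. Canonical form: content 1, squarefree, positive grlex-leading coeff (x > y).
2*x*y + 3*y^2 - 3*x

Degree: no degree-1 curve has this shape, so deg p = 2.
Reading off the gridlines: one x-axis crossing is at x = 0; one y-axis crossing is at y = 0.
Together with the visible shape, these determine p as stated.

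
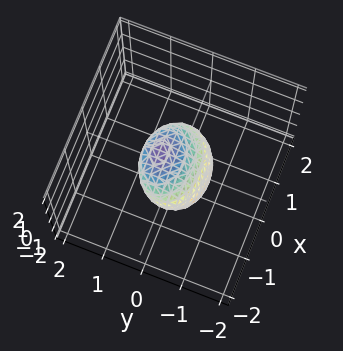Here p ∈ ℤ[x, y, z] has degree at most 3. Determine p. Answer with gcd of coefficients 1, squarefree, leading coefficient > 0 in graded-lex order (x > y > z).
deg p = 2. A generic line meets the surface in up to 2 points.
Checking where it meets the axes: among the integer gridlines, it crosses the x-axis at x ∈ {-1, 1}.
The integer polynomial consistent with all of this is the stated p.

x^2 + 2*y^2 - 2*y*z + 2*z^2 - 1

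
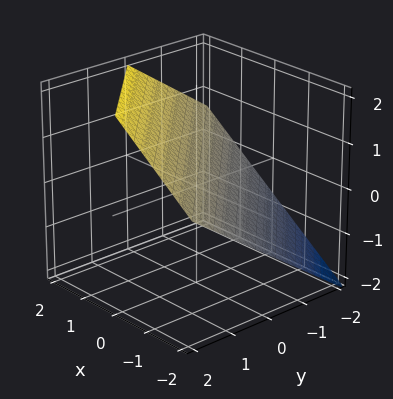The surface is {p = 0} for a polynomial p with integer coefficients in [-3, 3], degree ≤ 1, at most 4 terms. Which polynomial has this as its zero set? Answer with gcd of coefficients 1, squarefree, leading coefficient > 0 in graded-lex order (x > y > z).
2*x + 2*y - 3*z + 2

The degree is 1 — every cross-section is a straight line — this is a plane.
Observable constraints: it meets the x-axis at x = -1 (among the integer gridlines); it meets the y-axis at y = -1 (among the integer gridlines).
Solving for integer coefficients yields p as stated.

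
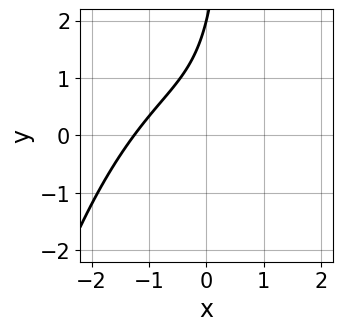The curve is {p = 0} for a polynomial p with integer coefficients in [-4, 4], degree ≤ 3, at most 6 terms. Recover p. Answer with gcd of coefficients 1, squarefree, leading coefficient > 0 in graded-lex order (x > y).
deg p = 3. No degree-2 curve has this shape.
Observable constraints: it meets the y-axis at y = 2 (among the integer gridlines).
The integer polynomial consistent with all of this is the stated p.

x^3 + 2*x*y - y + 2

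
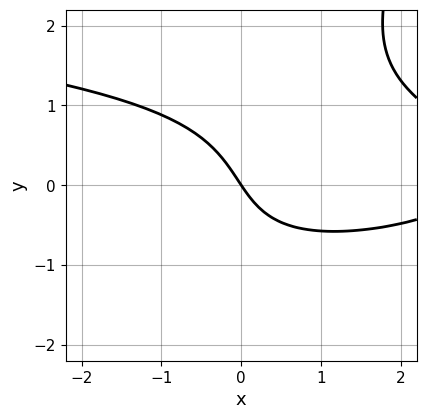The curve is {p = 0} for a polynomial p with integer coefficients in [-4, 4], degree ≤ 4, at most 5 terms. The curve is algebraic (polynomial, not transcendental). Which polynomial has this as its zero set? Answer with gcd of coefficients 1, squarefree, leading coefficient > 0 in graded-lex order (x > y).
2*x*y^2 - y^3 + x^2 - 3*x - 2*y

The degree is 3 — the shape is more complex than any degree-2 curve.
From the visible intercepts: it crosses the x-axis at the gridline x = 0; one y-axis crossing is at y = 0.
Putting this together gives p.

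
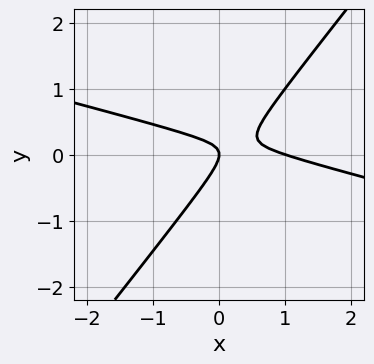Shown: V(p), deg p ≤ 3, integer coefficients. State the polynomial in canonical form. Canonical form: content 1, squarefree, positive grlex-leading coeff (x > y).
x^2 + 3*x*y - 3*y^2 - x

deg p = 2. No degree-1 curve has this shape.
Reading off the gridlines: it meets the y-axis at y = 0 (among the integer gridlines); among the integer gridlines, it crosses the x-axis at x ∈ {0, 1}.
Solving for integer coefficients yields p as stated.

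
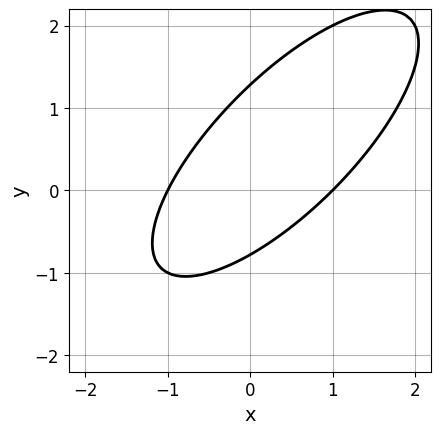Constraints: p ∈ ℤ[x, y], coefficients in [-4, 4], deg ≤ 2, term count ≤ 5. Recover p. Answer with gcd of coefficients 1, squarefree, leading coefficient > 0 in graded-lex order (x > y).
Degree: no degree-1 curve has this shape, so deg p = 2.
Against the integer gridlines: among the integer gridlines, it crosses the x-axis at x ∈ {-1, 1}.
The integer polynomial consistent with all of this is the stated p.

2*x^2 - 3*x*y + 2*y^2 - y - 2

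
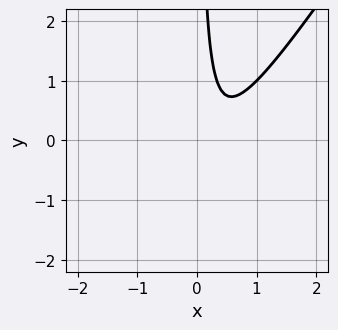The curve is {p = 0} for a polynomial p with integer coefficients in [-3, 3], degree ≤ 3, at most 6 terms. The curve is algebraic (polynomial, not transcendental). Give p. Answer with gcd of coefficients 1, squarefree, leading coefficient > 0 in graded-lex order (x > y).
3*x^2 - 2*x*y - 2*x + 1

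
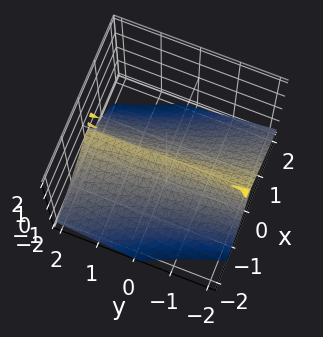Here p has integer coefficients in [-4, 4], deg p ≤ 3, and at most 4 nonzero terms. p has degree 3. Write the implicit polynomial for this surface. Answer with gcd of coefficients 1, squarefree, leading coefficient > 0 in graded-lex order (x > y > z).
x*y*z - z^3 - 2*x^2

First, I count 2 distinct pieces. Treating them together as one polynomial.
Then, deg p = 3. No degree-2 surface has this shape.
Then, reading off the gridlines: the visible y-axis segment lies entirely on the surface; it crosses the x-axis at the gridline x = 0; it crosses the z-axis at the gridline z = 0.
Finally, putting this together gives p.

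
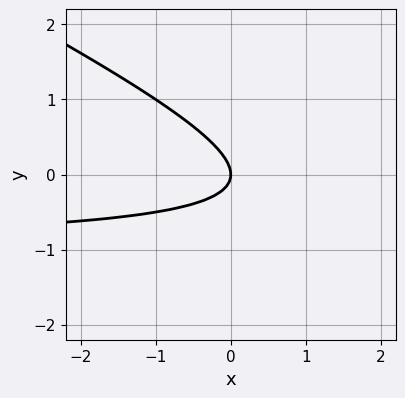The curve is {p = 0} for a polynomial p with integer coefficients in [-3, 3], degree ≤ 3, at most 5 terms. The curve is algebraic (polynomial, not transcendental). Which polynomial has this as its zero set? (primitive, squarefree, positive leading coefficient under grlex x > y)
First, degree: no degree-1 curve has this shape, so deg p = 2.
Next, observable constraints: it meets the x-axis at x = 0 (among the integer gridlines); it crosses the y-axis at the gridline y = 0.
Finally, fitting integer coefficients to these (and the overall shape) gives p.

x*y + 2*y^2 + x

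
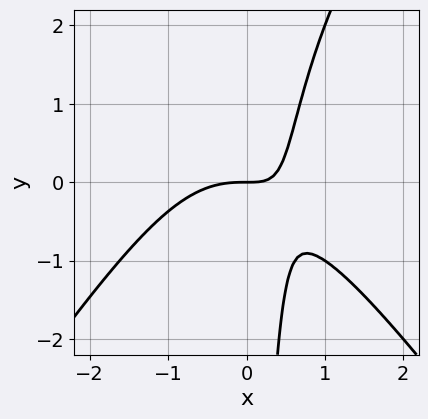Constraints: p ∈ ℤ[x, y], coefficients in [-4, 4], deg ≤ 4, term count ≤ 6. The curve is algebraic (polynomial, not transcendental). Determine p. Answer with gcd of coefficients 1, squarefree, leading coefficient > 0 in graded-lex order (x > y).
2*x^3 - x*y^2 + 3*x*y - 2*y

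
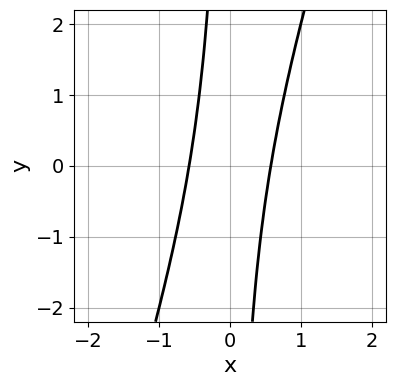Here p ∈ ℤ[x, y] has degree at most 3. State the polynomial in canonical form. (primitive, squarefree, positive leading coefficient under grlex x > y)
3*x^2 - x*y - 1

First, degree: no degree-1 curve has this shape, so deg p = 2.
Then, against the integer gridlines: no y-intercept at any integer in the box.
Finally, matching integer coefficients to the picture gives p.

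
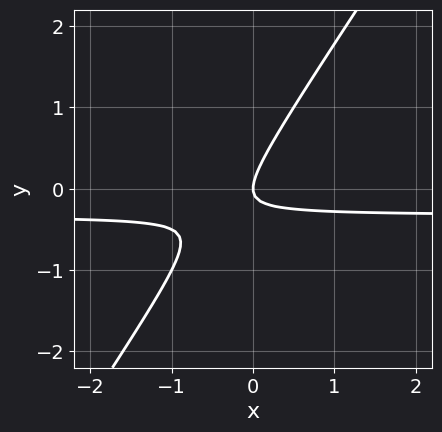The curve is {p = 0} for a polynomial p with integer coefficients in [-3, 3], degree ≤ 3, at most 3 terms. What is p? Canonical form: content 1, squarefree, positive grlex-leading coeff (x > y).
3*x*y - 2*y^2 + x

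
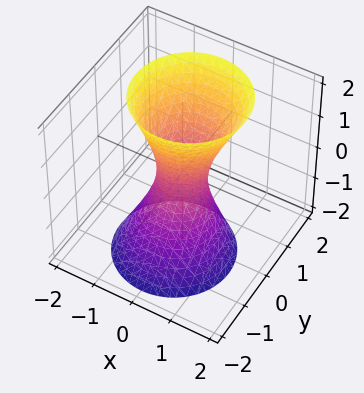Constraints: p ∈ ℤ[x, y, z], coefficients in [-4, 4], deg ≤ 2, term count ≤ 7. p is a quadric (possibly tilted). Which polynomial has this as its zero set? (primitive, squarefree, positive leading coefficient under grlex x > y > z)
First, the degree is 2 — the shape is more complex than any degree-1 surface.
Then, reading off the gridlines: it misses every integer gridline on the z-axis.
Finally, solving for integer coefficients yields p as stated.

3*x^2 + 3*y^2 - y*z - z^2 - 1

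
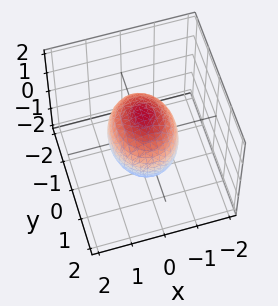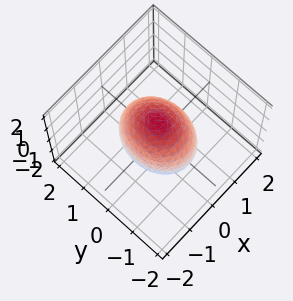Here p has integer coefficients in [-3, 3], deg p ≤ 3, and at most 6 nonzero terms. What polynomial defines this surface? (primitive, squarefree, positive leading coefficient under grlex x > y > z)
(a) The degree is 2 — a closed, bounded, convex surface; a quadric.
(b) Symmetries: the x ↦ −x reflection is a symmetry, so x appears only in even powers; mirror symmetry z ↦ −z ⇒ only even powers of z; it's symmetric under y → −y, forcing even powers of y.
(c) Checking where it meets the axes: among the integer gridlines, it crosses the x-axis at x ∈ {-1, 1}.
(d) Putting this together gives p.

3*x^2 + 2*y^2 + 2*z^2 - 3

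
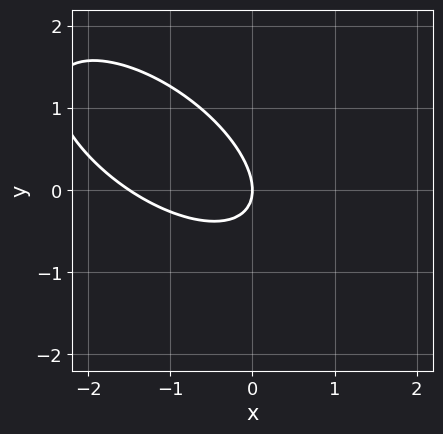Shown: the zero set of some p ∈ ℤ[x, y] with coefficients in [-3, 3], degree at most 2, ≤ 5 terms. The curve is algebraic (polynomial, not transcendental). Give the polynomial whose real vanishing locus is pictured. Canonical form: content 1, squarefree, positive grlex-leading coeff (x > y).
1. deg p = 2.
2. Observable constraints: it crosses the x-axis at the gridline x = 0; one y-axis crossing is at y = 0.
3. These observations pin down the coefficients.

2*x^2 + 3*x*y + 3*y^2 + 3*x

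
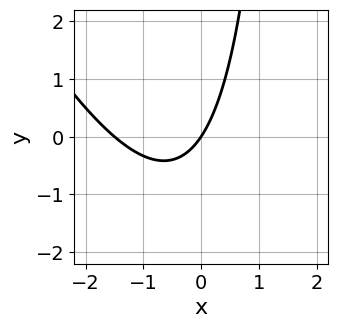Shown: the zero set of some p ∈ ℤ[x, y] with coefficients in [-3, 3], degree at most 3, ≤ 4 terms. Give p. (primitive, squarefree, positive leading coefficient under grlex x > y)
2*x^2 + x*y + 3*x - 2*y

Degree: no degree-1 curve has this shape, so deg p = 2.
From the axis intercepts and sections: it crosses the y-axis at the gridline y = 0; one x-axis crossing is at x = 0.
Solving for integer coefficients yields p as stated.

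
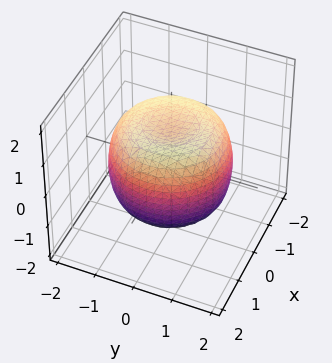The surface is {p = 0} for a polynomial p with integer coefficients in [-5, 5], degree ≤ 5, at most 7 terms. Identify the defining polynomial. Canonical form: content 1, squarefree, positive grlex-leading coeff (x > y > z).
2*x^4 + 4*x^2*y^2 + 2*y^4 - 3*x^2 - 3*y^2 + 3*z^2 - 3

1. Degree: the shape is more complex than any degree-3 surface, so deg p = 4.
2. Symmetries: the z-axis is an axis of rotation, so x and y enter only as x² + y².
3. Reading off the gridlines: the z-axis gridline crossings are at z ∈ {-1, 1}; a circular section at z = 1 has radius between 1 and 2.
4. Putting this together gives p.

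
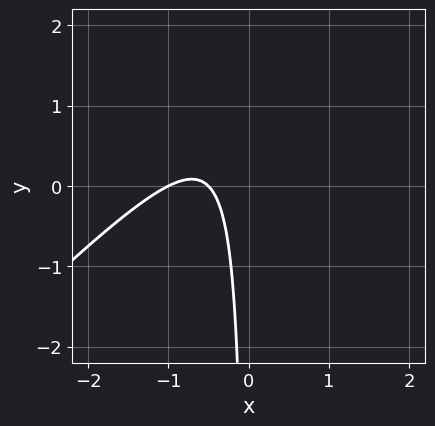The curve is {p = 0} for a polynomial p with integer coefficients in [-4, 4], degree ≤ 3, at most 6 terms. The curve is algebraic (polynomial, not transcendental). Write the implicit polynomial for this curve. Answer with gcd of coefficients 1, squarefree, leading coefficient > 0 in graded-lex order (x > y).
First, degree: the shape is more complex than any degree-1 curve, so deg p = 2.
Then, observable constraints: the curve avoids every integer y-axis point in the box; it crosses the x-axis at the gridline x = -1.
Finally, these observations pin down the coefficients.

2*x^2 - 2*x*y + 3*x + 1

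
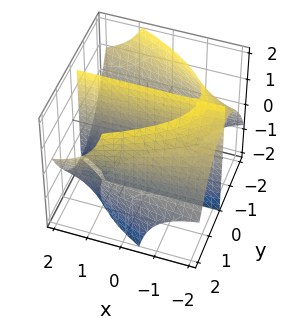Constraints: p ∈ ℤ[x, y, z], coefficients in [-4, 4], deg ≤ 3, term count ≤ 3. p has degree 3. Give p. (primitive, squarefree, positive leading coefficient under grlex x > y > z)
x*y*z - y^3 + 3*y

(a) The picture has 2 separate pieces. Treating them together as one polynomial.
(b) deg p = 3. The shape is more complex than any degree-2 surface.
(c) Checking where it meets the axes: every point of the x-axis in the box is on the surface; it meets the y-axis at y = 0 (among the integer gridlines).
(d) Together with the visible shape, these determine p as stated. Check: (0, 0, 2) on the z-axis lies on the surface, and p(0, 0, 2) = 0. ✓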